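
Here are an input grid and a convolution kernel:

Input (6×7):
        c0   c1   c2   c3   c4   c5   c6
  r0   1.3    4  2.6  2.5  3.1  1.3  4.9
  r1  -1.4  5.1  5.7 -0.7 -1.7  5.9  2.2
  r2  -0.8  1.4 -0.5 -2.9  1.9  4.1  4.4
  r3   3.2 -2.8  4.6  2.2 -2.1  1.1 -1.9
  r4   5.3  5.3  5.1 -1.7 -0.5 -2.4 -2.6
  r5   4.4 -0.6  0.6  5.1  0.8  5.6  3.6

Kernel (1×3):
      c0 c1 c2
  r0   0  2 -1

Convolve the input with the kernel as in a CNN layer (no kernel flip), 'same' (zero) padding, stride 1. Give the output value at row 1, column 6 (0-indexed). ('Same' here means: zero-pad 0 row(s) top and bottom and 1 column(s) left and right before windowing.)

4.4

The receptive field on the zero-padded input at this output position is [5.9 2.2 0]. Elementwise product with the kernel and sum: 2.2·2 + 0·-1.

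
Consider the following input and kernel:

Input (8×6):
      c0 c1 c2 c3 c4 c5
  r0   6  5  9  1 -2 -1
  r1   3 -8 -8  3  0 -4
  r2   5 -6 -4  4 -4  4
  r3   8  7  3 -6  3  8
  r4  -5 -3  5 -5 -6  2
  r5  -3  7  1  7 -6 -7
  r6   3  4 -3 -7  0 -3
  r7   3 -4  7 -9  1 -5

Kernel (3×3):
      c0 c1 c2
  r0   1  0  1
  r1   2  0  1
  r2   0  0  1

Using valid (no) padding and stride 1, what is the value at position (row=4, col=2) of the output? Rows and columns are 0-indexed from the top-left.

-5

The receptive field on the input at this output position is [5 -5 -6 / 1 7 -6 / -3 -7 0]. Elementwise product with the kernel and sum: 5·1 + -6·1 + 1·2 + -6·1 + 0·1.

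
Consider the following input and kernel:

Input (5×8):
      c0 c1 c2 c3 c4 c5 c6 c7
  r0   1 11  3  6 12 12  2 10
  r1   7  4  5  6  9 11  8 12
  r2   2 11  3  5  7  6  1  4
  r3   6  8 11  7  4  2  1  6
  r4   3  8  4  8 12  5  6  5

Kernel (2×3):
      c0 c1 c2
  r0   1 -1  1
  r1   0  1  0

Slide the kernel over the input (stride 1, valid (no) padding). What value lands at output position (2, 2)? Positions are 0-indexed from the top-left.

12

The receptive field on the input at this output position is [3 5 7 / 11 7 4]. Elementwise product with the kernel and sum: 3·1 + 5·-1 + 7·1 + 7·1.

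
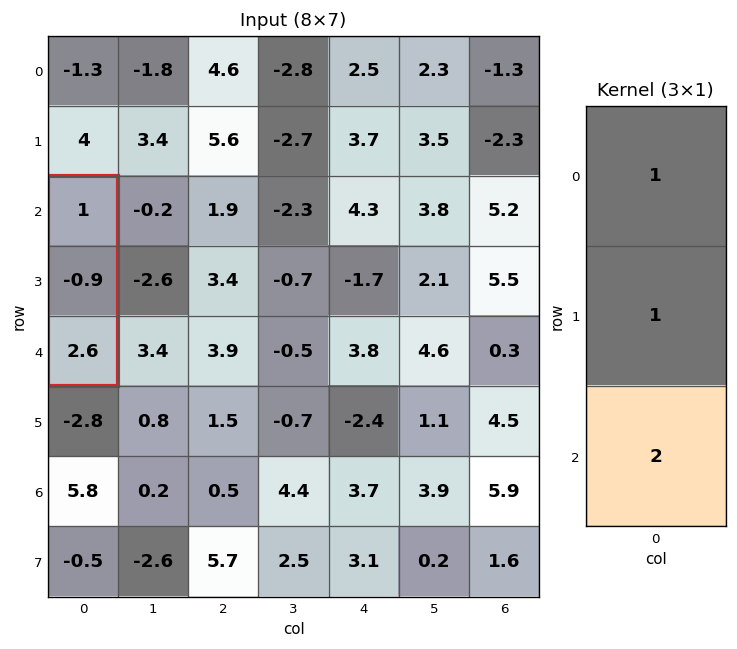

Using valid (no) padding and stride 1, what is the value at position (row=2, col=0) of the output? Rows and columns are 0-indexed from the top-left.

5.3

The receptive field on the input at this output position is [1 / -0.9 / 2.6]. Elementwise product with the kernel and sum: 1·1 + -0.9·1 + 2.6·2.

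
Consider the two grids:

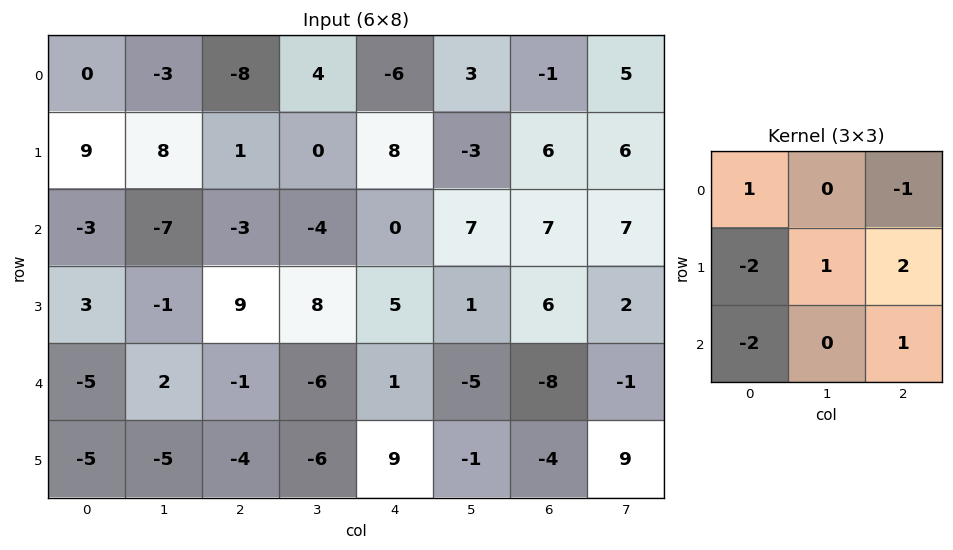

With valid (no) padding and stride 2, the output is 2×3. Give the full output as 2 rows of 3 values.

Output[0,0]: The receptive field on the input at this output position is [0 -3 -8 / 9 8 1 / -3 -7 -3]. Elementwise product with the kernel and sum: 0·1 + -8·-1 + 9·-2 + 8·1 + 1·2 + -3·-2 + -3·1.

3 18 -5
20 0 -14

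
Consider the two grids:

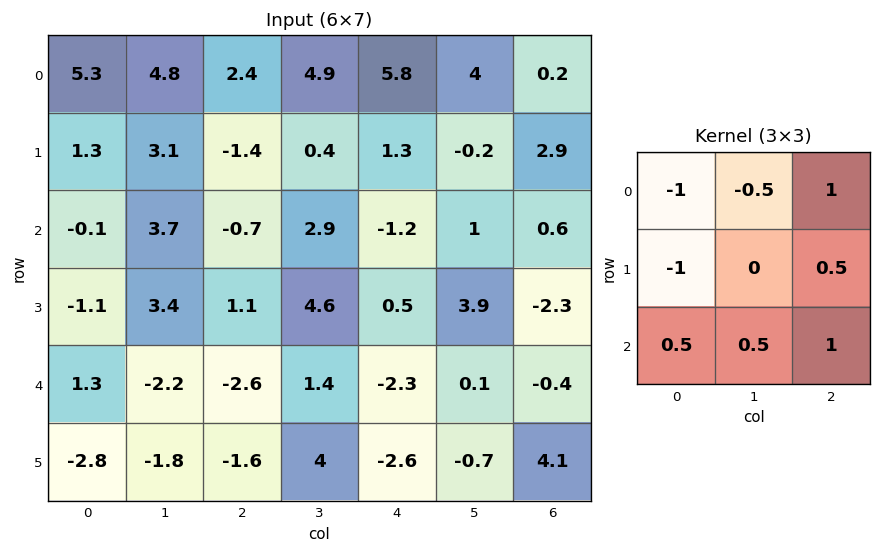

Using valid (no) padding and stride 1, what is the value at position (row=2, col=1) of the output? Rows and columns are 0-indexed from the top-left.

-2.55

The receptive field on the input at this output position is [3.7 -0.7 2.9 / 3.4 1.1 4.6 / -2.2 -2.6 1.4]. Elementwise product with the kernel and sum: 3.7·-1 + -0.7·-0.5 + 2.9·1 + 3.4·-1 + 4.6·0.5 + -2.2·0.5 + -2.6·0.5 + 1.4·1.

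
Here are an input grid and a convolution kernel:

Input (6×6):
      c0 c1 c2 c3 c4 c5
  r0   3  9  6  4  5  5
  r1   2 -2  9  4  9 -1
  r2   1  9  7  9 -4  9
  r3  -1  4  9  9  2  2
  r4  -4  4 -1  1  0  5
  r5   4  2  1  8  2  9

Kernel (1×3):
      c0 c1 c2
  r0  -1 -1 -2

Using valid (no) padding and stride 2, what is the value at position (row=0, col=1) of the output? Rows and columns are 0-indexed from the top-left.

-20

The receptive field on the input at this output position is [6 4 5]. Elementwise product with the kernel and sum: 6·-1 + 4·-1 + 5·-2.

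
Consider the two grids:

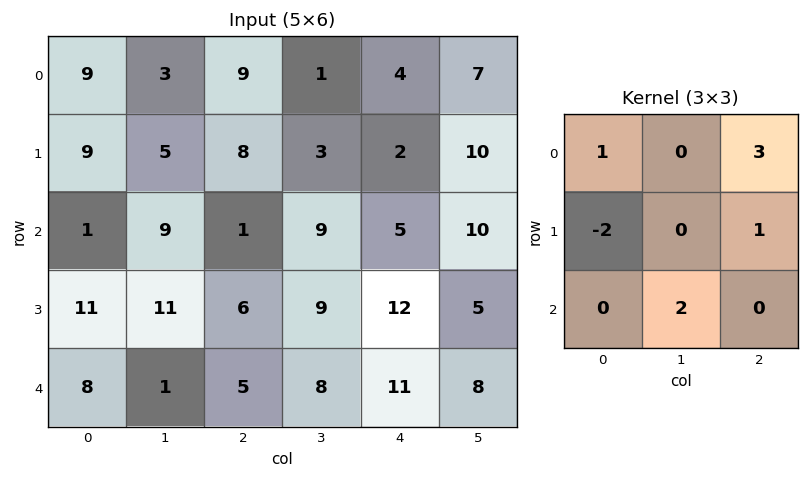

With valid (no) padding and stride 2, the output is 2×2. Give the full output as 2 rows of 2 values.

Output[0,0]: The receptive field on the input at this output position is [9 3 9 / 9 5 8 / 1 9 1]. Elementwise product with the kernel and sum: 9·1 + 9·3 + 9·-2 + 8·1 + 9·2.
Output[0,1]: The receptive field on the input at this output position is [9 1 4 / 8 3 2 / 1 9 5]. Elementwise product with the kernel and sum: 9·1 + 4·3 + 8·-2 + 2·1 + 9·2.

44 25
-10 32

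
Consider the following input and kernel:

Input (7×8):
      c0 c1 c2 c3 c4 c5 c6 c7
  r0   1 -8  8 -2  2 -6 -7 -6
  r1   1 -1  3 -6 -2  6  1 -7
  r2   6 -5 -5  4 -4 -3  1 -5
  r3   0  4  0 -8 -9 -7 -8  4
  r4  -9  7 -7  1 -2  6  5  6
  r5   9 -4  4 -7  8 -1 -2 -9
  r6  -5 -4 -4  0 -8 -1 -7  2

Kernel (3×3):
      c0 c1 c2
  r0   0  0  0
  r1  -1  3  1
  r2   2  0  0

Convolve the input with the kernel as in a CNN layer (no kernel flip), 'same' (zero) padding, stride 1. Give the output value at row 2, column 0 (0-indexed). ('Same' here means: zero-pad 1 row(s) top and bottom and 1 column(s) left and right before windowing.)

13

The receptive field on the zero-padded input at this output position is [0 1 -1 / 0 6 -5 / 0 0 4]. Elementwise product with the kernel and sum: 0·-1 + 6·3 + -5·1 + 0·2.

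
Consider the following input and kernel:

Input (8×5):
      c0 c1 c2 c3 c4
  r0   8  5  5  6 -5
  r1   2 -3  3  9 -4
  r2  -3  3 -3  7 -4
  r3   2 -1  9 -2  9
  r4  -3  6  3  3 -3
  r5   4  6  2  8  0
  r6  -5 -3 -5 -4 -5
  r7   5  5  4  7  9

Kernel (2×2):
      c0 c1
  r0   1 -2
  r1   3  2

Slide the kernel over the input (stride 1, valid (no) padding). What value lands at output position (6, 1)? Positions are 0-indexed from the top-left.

The receptive field on the input at this output position is [-3 -5 / 5 4]. Elementwise product with the kernel and sum: -3·1 + -5·-2 + 5·3 + 4·2.

30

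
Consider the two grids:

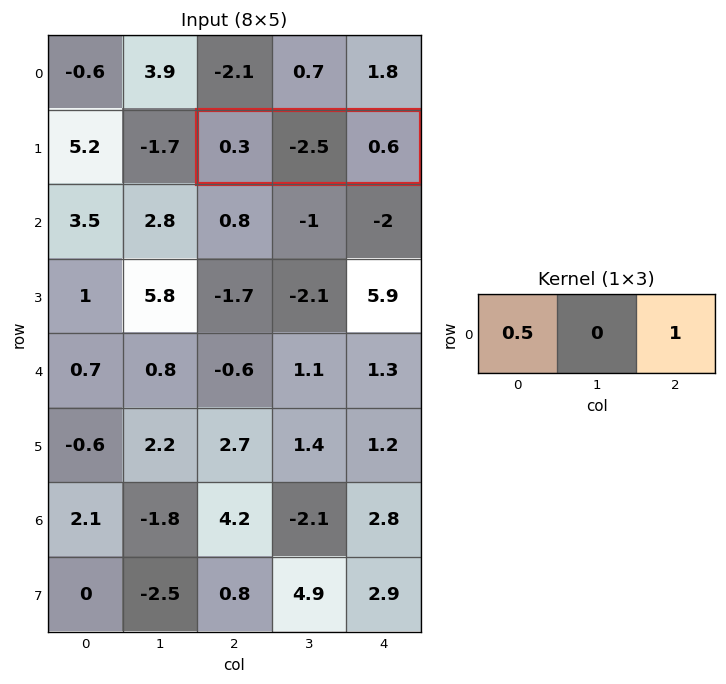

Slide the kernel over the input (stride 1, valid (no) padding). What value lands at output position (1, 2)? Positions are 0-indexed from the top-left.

0.75

The receptive field on the input at this output position is [0.3 -2.5 0.6]. Elementwise product with the kernel and sum: 0.3·0.5 + 0.6·1.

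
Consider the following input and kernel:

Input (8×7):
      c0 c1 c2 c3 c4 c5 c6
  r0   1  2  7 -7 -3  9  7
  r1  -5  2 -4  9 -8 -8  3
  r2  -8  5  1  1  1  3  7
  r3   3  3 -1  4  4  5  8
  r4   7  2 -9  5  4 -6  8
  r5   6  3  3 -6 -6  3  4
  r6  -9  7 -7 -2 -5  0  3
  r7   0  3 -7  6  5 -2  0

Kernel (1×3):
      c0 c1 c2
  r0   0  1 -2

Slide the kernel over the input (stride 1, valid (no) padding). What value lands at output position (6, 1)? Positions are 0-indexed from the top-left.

The receptive field on the input at this output position is [7 -7 -2]. Elementwise product with the kernel and sum: -7·1 + -2·-2.

-3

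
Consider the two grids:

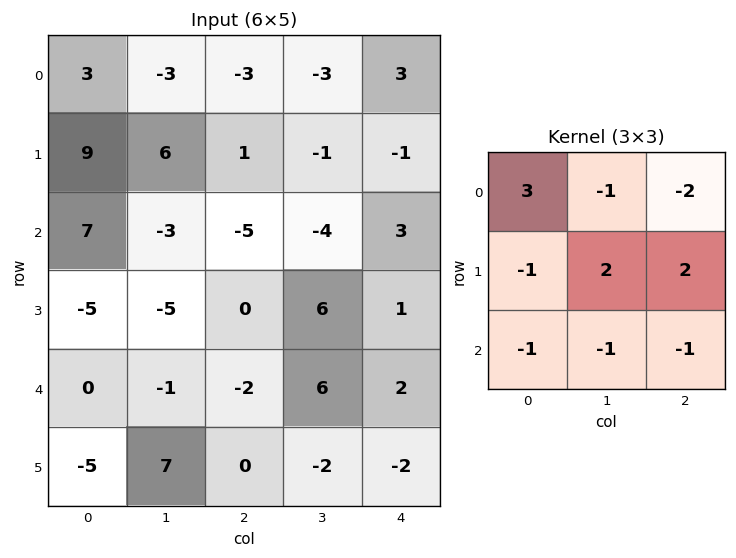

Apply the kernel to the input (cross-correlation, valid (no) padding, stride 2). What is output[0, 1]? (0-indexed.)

-11

The receptive field on the input at this output position is [-3 -3 3 / 1 -1 -1 / -5 -4 3]. Elementwise product with the kernel and sum: -3·3 + -3·-1 + 3·-2 + 1·-1 + -1·2 + -1·2 + -5·-1 + -4·-1 + 3·-1.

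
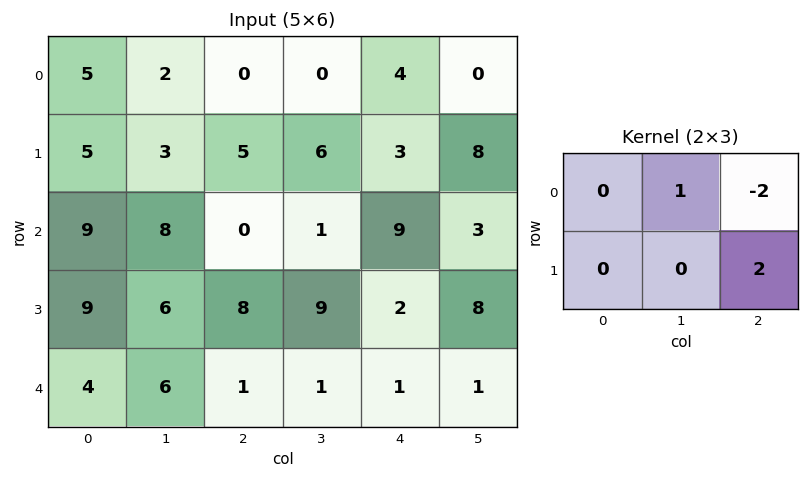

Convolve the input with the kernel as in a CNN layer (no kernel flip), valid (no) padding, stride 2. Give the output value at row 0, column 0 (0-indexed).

The receptive field on the input at this output position is [5 2 0 / 5 3 5]. Elementwise product with the kernel and sum: 2·1 + 0·-2 + 5·2.

12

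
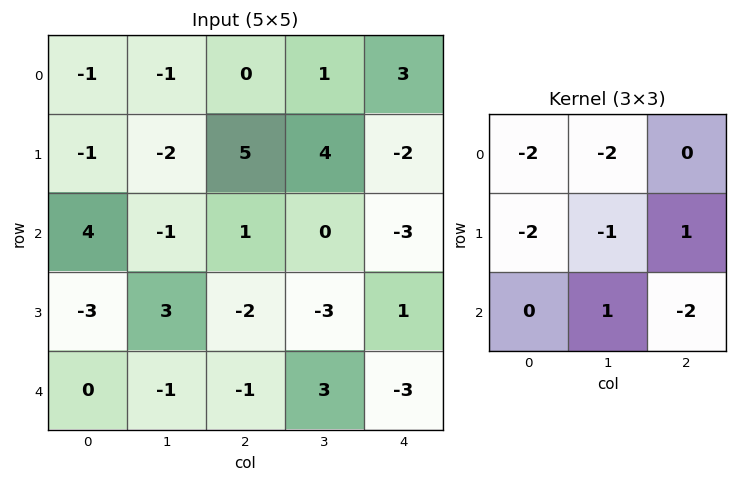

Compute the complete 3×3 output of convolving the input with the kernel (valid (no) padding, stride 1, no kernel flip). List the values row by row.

Output[0,0]: The receptive field on the input at this output position is [-1 -1 0 / -1 -2 5 / 4 -1 1]. Elementwise product with the kernel and sum: -1·-2 + -1·-2 + -1·-2 + -2·-1 + 5·1 + -1·1 + 1·-2.
Output[0,1]: The receptive field on the input at this output position is [-1 0 1 / -2 5 4 / -1 1 0]. Elementwise product with the kernel and sum: -1·-2 + 0·-2 + -2·-2 + 5·-1 + 4·1 + 1·1 + 0·-2.

10 6 -12
7 -1 -28
-4 -14 15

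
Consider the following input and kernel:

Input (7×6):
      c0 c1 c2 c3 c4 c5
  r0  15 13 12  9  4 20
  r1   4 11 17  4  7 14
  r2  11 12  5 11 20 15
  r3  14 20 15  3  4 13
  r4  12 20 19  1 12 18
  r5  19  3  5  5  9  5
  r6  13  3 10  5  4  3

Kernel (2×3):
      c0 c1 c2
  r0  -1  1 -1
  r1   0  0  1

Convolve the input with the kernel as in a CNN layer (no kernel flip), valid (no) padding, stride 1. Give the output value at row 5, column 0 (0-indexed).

-11

The receptive field on the input at this output position is [19 3 5 / 13 3 10]. Elementwise product with the kernel and sum: 19·-1 + 3·1 + 5·-1 + 10·1.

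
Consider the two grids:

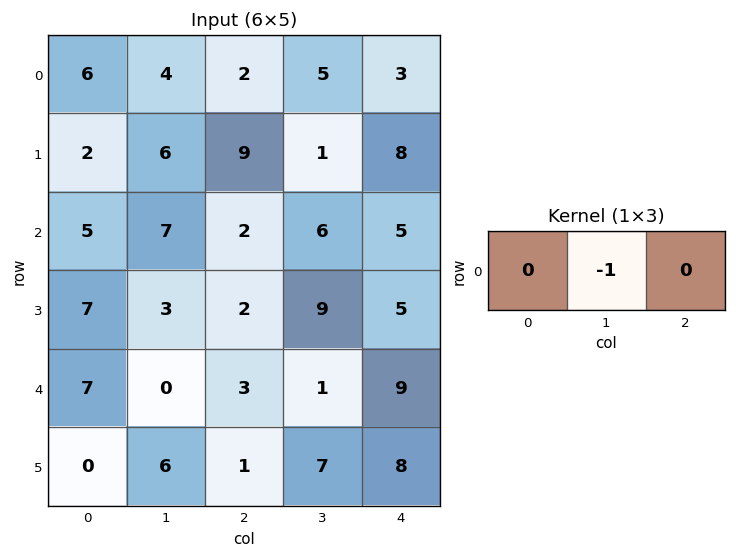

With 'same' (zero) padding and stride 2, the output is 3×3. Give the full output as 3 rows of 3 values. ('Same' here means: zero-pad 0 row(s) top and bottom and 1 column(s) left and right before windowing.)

-6 -2 -3
-5 -2 -5
-7 -3 -9

Output[0,0]: The receptive field on the zero-padded input at this output position is [0 6 4]. Elementwise product with the kernel and sum: 6·-1.
Output[0,1]: The receptive field on the zero-padded input at this output position is [4 2 5]. Elementwise product with the kernel and sum: 2·-1.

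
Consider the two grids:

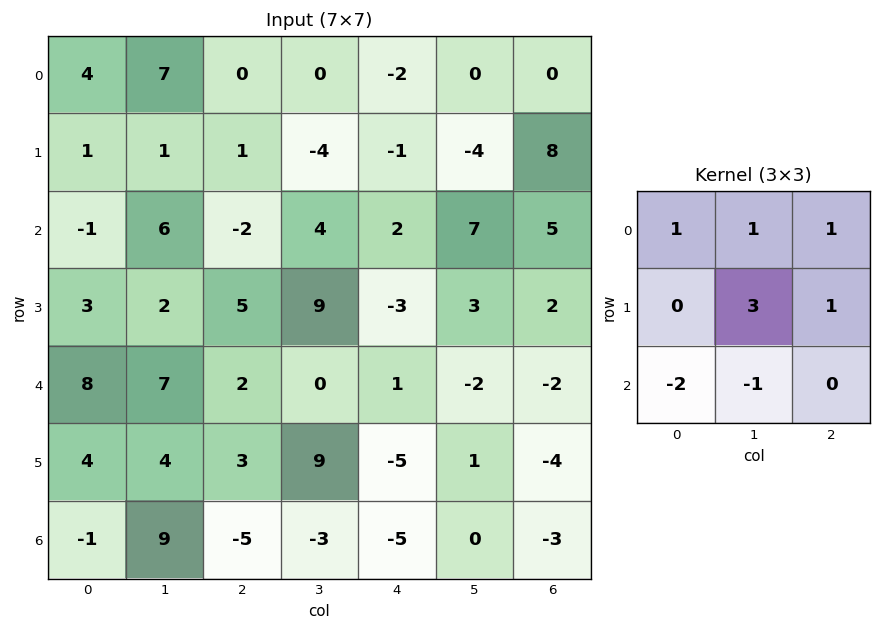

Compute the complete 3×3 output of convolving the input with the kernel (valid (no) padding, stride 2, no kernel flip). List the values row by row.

11 -15 -17
-9 24 25
25 38 6

Output[0,0]: The receptive field on the input at this output position is [4 7 0 / 1 1 1 / -1 6 -2]. Elementwise product with the kernel and sum: 4·1 + 7·1 + 0·1 + 1·3 + 1·1 + -1·-2 + 6·-1.
Output[0,1]: The receptive field on the input at this output position is [0 0 -2 / 1 -4 -1 / -2 4 2]. Elementwise product with the kernel and sum: 0·1 + 0·1 + -2·1 + -4·3 + -1·1 + -2·-2 + 4·-1.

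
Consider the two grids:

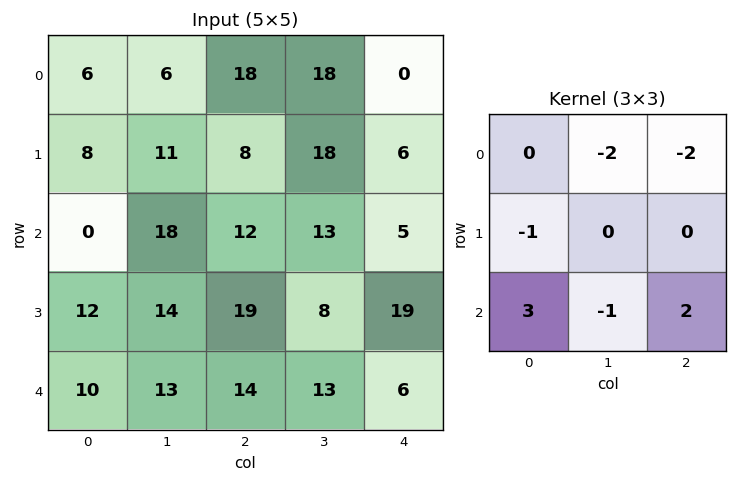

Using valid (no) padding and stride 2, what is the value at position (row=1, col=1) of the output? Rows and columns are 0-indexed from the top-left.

The receptive field on the input at this output position is [12 13 5 / 19 8 19 / 14 13 6]. Elementwise product with the kernel and sum: 13·-2 + 5·-2 + 19·-1 + 14·3 + 13·-1 + 6·2.

-14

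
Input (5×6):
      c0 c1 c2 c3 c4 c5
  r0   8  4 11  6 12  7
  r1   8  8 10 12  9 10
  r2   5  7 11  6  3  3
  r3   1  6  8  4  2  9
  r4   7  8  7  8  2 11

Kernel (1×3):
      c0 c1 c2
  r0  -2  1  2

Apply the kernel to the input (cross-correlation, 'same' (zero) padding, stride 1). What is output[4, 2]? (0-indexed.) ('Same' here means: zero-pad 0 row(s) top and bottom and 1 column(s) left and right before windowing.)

The receptive field on the zero-padded input at this output position is [8 7 8]. Elementwise product with the kernel and sum: 8·-2 + 7·1 + 8·2.

7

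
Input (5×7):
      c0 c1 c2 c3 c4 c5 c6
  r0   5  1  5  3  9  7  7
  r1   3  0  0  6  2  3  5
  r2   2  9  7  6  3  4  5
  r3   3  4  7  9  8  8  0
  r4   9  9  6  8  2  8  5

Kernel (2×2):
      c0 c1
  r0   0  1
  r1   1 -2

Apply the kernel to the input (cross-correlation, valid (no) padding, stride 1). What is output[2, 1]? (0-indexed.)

The receptive field on the input at this output position is [9 7 / 4 7]. Elementwise product with the kernel and sum: 7·1 + 4·1 + 7·-2.

-3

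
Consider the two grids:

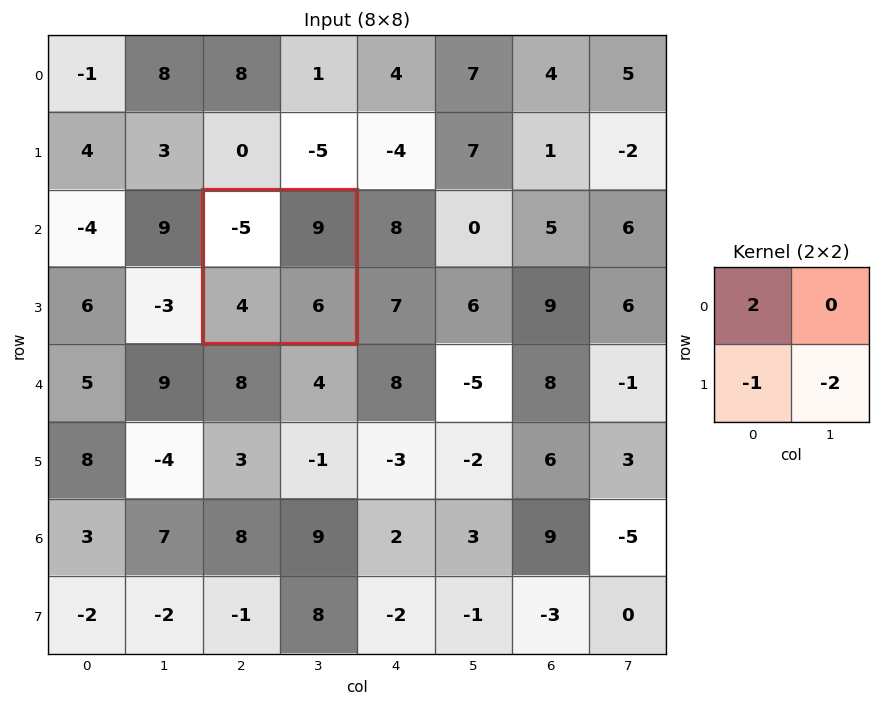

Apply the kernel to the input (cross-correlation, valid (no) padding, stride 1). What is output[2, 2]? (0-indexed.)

-26

The receptive field on the input at this output position is [-5 9 / 4 6]. Elementwise product with the kernel and sum: -5·2 + 4·-1 + 6·-2.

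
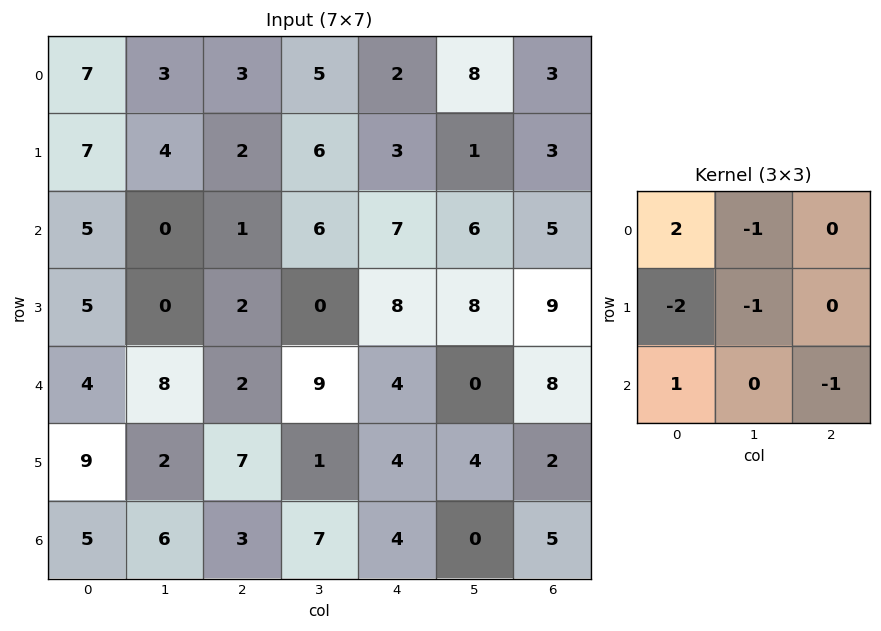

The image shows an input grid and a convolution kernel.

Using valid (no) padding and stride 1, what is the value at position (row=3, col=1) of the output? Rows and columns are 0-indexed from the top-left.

The receptive field on the input at this output position is [0 2 0 / 8 2 9 / 2 7 1]. Elementwise product with the kernel and sum: 0·2 + 2·-1 + 8·-2 + 2·-1 + 2·1 + 1·-1.

-19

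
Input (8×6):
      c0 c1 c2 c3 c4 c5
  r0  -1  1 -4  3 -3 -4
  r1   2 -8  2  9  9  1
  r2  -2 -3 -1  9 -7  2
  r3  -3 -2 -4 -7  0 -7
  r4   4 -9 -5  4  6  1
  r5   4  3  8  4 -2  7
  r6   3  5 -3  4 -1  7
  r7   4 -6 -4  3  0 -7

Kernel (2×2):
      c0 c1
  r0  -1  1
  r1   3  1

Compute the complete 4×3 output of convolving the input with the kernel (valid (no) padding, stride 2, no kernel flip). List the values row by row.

0 22 27
-12 -9 2
2 37 -4
8 -2 1

Output[0,0]: The receptive field on the input at this output position is [-1 1 / 2 -8]. Elementwise product with the kernel and sum: -1·-1 + 1·1 + 2·3 + -8·1.
Output[0,1]: The receptive field on the input at this output position is [-4 3 / 2 9]. Elementwise product with the kernel and sum: -4·-1 + 3·1 + 2·3 + 9·1.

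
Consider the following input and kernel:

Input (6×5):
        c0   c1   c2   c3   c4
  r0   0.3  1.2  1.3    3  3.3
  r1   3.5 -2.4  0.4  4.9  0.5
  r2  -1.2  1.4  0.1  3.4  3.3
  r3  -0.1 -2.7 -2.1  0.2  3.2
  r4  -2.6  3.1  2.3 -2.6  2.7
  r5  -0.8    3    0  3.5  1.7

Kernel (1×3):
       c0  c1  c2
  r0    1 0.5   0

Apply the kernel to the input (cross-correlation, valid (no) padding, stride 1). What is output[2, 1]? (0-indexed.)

The receptive field on the input at this output position is [1.4 0.1 3.4]. Elementwise product with the kernel and sum: 1.4·1 + 0.1·0.5.

1.45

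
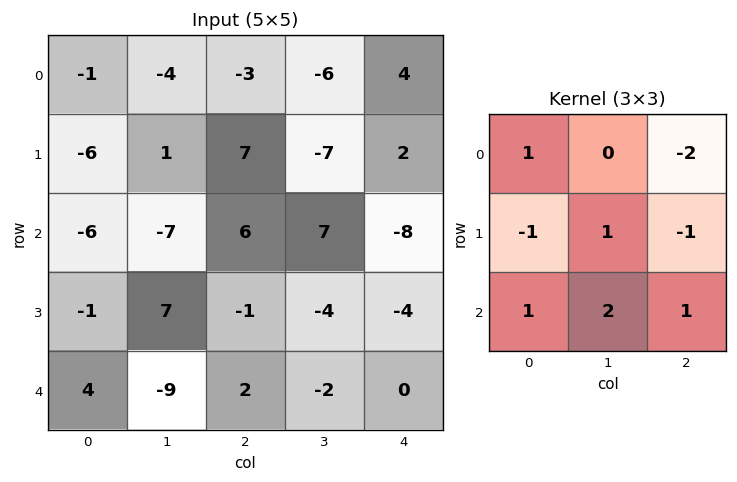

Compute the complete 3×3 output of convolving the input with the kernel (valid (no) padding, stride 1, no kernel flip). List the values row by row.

-9 33 -15
-15 22 -1
-21 -32 21

Output[0,0]: The receptive field on the input at this output position is [-1 -4 -3 / -6 1 7 / -6 -7 6]. Elementwise product with the kernel and sum: -1·1 + -3·-2 + -6·-1 + 1·1 + 7·-1 + -6·1 + -7·2 + 6·1.
Output[0,1]: The receptive field on the input at this output position is [-4 -3 -6 / 1 7 -7 / -7 6 7]. Elementwise product with the kernel and sum: -4·1 + -6·-2 + 1·-1 + 7·1 + -7·-1 + -7·1 + 6·2 + 7·1.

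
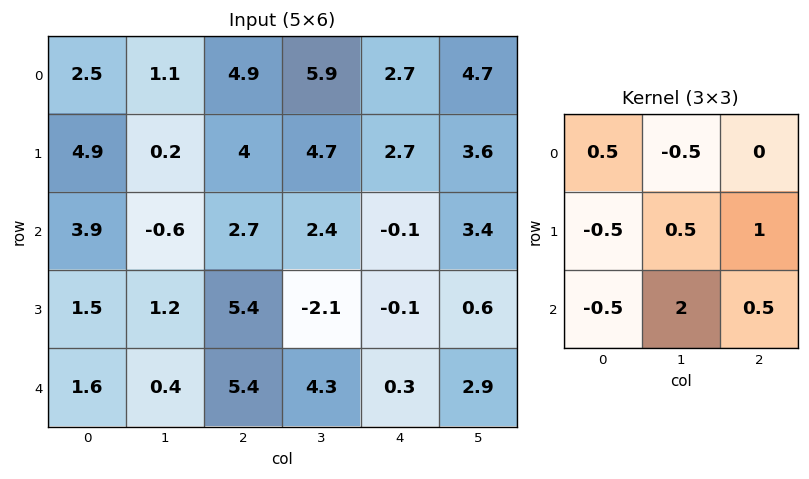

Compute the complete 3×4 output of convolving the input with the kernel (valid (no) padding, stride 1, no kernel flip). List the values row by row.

0.55 11.6 5.95 4.5
7.15 11.3 -7.55 4.3
10.2 11.1 2.35 2.75

Output[0,0]: The receptive field on the input at this output position is [2.5 1.1 4.9 / 4.9 0.2 4 / 3.9 -0.6 2.7]. Elementwise product with the kernel and sum: 2.5·0.5 + 1.1·-0.5 + 4.9·-0.5 + 0.2·0.5 + 4·1 + 3.9·-0.5 + -0.6·2 + 2.7·0.5.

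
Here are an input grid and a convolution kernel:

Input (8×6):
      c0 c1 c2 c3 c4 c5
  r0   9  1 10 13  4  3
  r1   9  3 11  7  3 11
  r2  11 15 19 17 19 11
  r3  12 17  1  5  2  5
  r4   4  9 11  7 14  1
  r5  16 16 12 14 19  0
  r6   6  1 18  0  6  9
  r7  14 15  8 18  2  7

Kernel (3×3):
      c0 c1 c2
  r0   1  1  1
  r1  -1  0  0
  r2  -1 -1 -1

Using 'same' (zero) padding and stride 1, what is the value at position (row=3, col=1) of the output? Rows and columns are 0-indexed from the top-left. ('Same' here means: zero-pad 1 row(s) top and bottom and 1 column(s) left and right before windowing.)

9

The receptive field on the zero-padded input at this output position is [11 15 19 / 12 17 1 / 4 9 11]. Elementwise product with the kernel and sum: 11·1 + 15·1 + 19·1 + 12·-1 + 4·-1 + 9·-1 + 11·-1.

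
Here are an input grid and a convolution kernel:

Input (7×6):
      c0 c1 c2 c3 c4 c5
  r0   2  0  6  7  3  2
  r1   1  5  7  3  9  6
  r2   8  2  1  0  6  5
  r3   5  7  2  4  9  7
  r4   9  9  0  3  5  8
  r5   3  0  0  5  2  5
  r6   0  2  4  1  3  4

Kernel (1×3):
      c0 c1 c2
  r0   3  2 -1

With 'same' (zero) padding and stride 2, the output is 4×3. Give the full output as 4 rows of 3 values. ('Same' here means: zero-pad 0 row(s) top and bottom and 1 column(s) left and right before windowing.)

Output[0,0]: The receptive field on the zero-padded input at this output position is [0 2 0]. Elementwise product with the kernel and sum: 0·3 + 2·2 + 0·-1.

4 5 25
14 8 7
9 24 11
-2 13 5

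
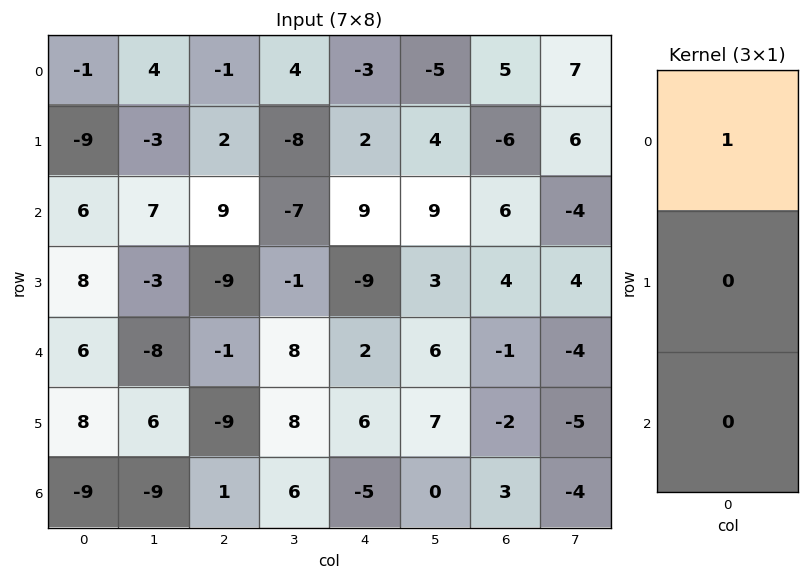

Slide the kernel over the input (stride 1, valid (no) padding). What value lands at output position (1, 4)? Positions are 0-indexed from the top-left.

2

The receptive field on the input at this output position is [2 / 9 / -9]. Elementwise product with the kernel and sum: 2·1.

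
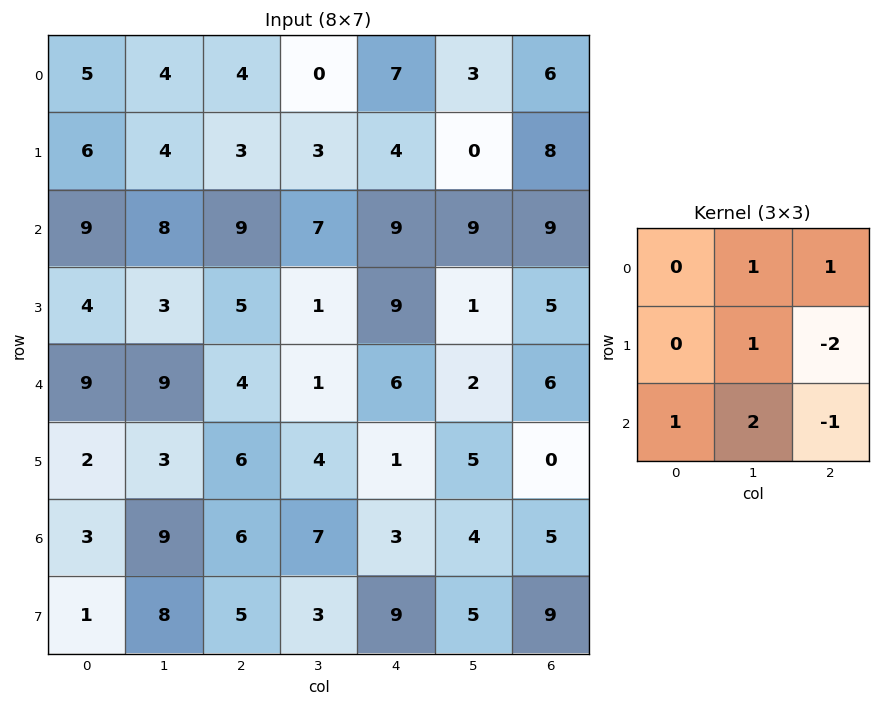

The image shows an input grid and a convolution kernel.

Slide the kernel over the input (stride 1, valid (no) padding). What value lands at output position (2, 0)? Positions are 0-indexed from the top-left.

The receptive field on the input at this output position is [9 8 9 / 4 3 5 / 9 9 4]. Elementwise product with the kernel and sum: 8·1 + 9·1 + 3·1 + 5·-2 + 9·1 + 9·2 + 4·-1.

33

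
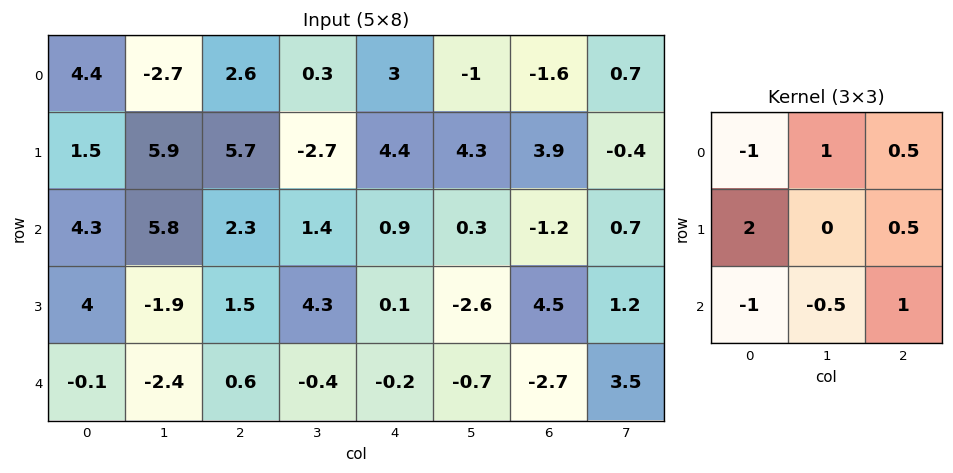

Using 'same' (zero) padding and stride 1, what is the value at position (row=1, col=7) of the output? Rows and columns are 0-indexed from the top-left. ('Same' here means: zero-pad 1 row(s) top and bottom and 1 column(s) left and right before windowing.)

10.95

The receptive field on the zero-padded input at this output position is [-1.6 0.7 0 / 3.9 -0.4 0 / -1.2 0.7 0]. Elementwise product with the kernel and sum: -1.6·-1 + 0.7·1 + 0·0.5 + 3.9·2 + 0·0.5 + -1.2·-1 + 0.7·-0.5 + 0·1.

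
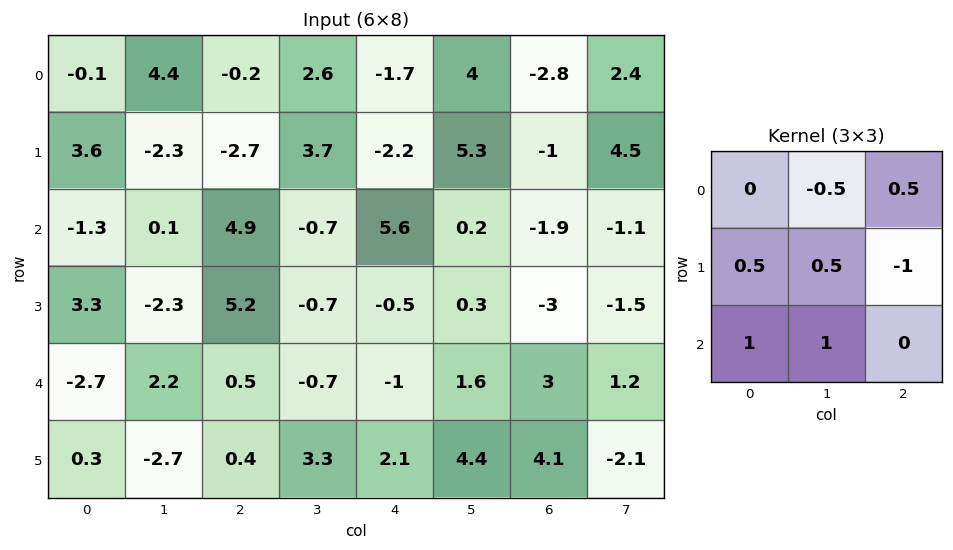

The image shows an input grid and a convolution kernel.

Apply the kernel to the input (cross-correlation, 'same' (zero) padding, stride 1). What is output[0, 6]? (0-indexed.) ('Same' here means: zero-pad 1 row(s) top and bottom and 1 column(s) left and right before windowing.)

2.5

The receptive field on the zero-padded input at this output position is [0 0 0 / 4 -2.8 2.4 / 5.3 -1 4.5]. Elementwise product with the kernel and sum: 0·-0.5 + 0·0.5 + 4·0.5 + -2.8·0.5 + 2.4·-1 + 5.3·1 + -1·1.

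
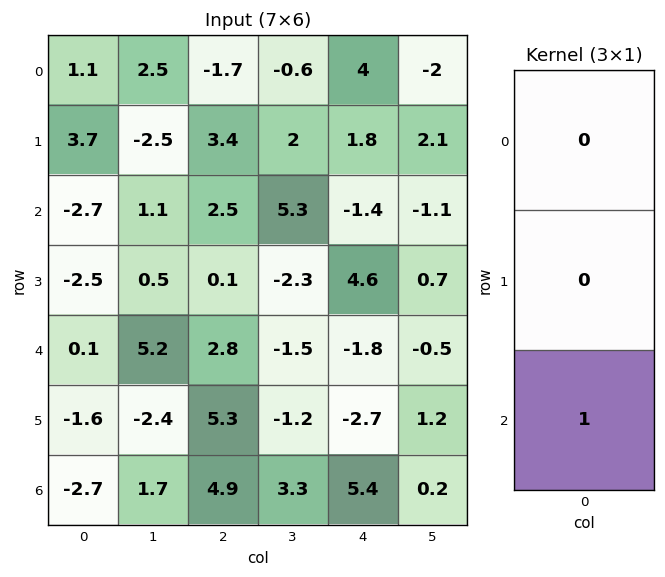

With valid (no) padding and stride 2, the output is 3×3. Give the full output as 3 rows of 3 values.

-2.7 2.5 -1.4
0.1 2.8 -1.8
-2.7 4.9 5.4

Output[0,0]: The receptive field on the input at this output position is [1.1 / 3.7 / -2.7]. Elementwise product with the kernel and sum: -2.7·1.
Output[0,1]: The receptive field on the input at this output position is [-1.7 / 3.4 / 2.5]. Elementwise product with the kernel and sum: 2.5·1.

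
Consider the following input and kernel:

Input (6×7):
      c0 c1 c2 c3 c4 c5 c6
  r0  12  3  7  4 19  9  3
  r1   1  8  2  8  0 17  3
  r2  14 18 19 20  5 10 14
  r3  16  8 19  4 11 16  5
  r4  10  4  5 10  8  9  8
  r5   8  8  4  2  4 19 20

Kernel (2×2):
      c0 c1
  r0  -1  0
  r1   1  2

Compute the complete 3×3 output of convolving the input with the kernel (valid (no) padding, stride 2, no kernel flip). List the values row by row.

5 11 15
18 8 38
14 3 34

Output[0,0]: The receptive field on the input at this output position is [12 3 / 1 8]. Elementwise product with the kernel and sum: 12·-1 + 1·1 + 8·2.
Output[0,1]: The receptive field on the input at this output position is [7 4 / 2 8]. Elementwise product with the kernel and sum: 7·-1 + 2·1 + 8·2.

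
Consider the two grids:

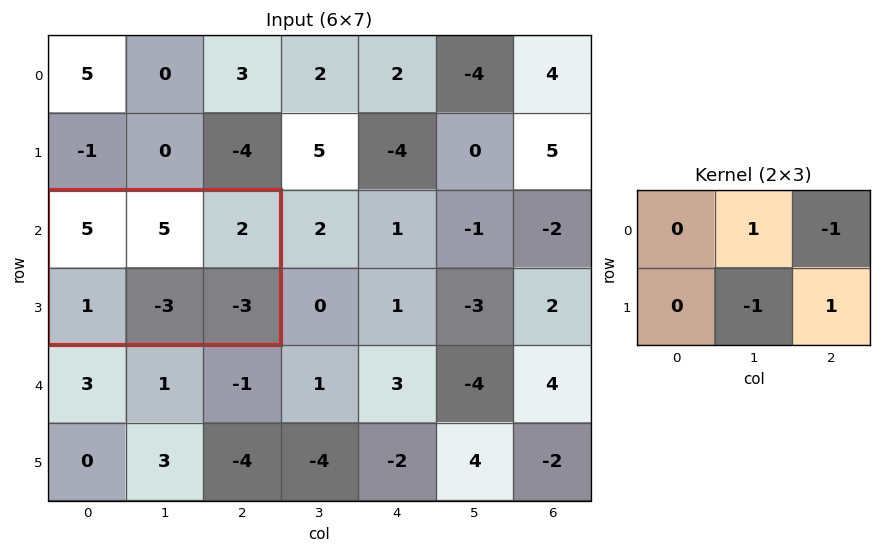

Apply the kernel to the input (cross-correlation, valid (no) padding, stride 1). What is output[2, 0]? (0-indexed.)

The receptive field on the input at this output position is [5 5 2 / 1 -3 -3]. Elementwise product with the kernel and sum: 5·1 + 2·-1 + -3·-1 + -3·1.

3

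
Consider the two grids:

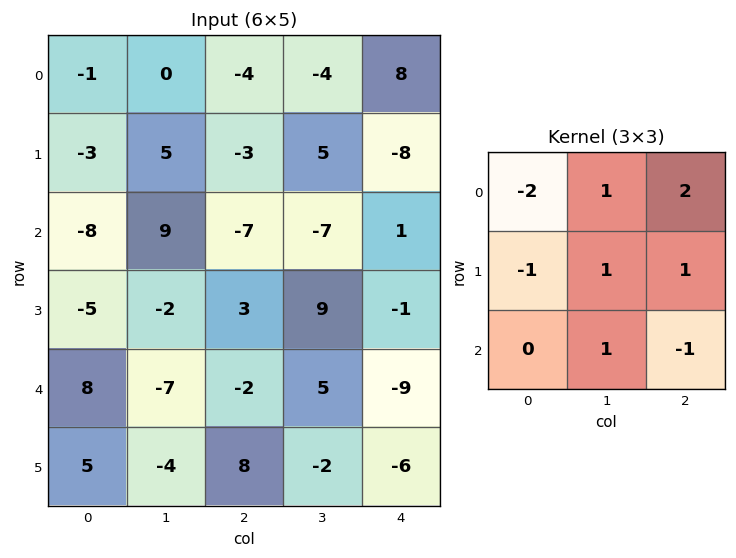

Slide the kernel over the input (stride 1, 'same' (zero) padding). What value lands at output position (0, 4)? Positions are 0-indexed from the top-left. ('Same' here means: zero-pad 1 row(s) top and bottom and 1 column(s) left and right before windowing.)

4

The receptive field on the zero-padded input at this output position is [0 0 0 / -4 8 0 / 5 -8 0]. Elementwise product with the kernel and sum: 0·-2 + 0·1 + 0·2 + -4·-1 + 8·1 + 0·1 + -8·1 + 0·-1.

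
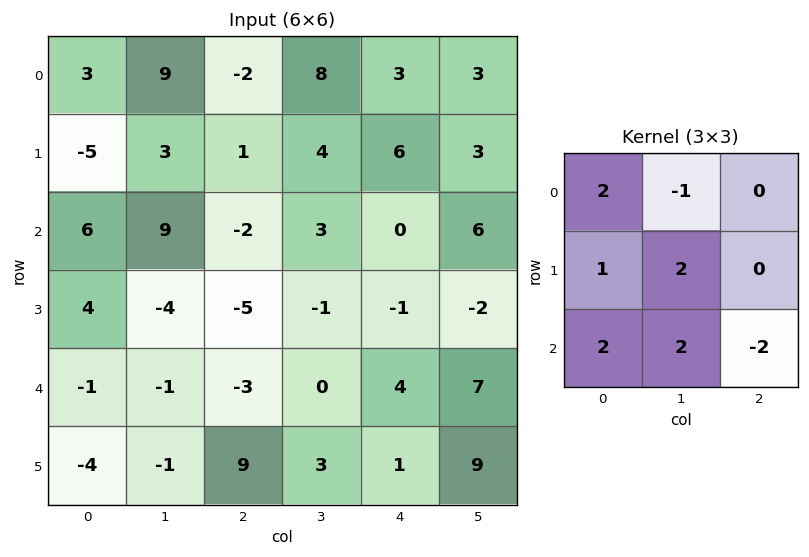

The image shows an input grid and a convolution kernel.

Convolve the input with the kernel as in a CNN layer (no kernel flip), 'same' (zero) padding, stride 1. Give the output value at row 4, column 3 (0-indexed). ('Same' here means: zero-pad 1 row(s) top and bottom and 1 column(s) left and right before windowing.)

The receptive field on the zero-padded input at this output position is [-5 -1 -1 / -3 0 4 / 9 3 1]. Elementwise product with the kernel and sum: -5·2 + -1·-1 + -3·1 + 0·2 + 9·2 + 3·2 + 1·-2.

10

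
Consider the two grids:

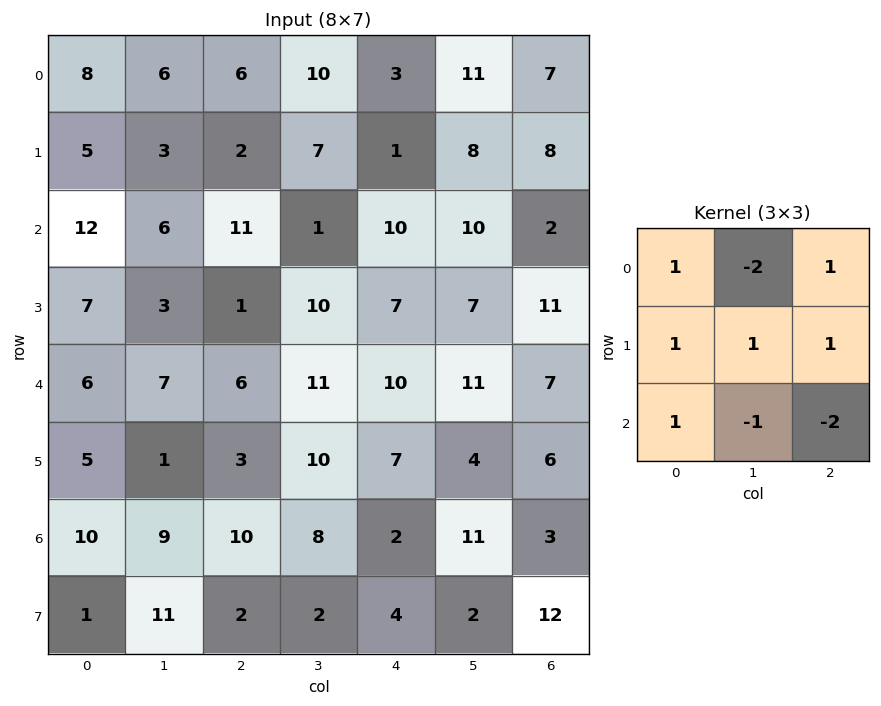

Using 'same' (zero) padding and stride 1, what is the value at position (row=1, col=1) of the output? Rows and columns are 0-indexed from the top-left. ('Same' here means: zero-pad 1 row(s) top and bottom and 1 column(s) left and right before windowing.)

-4

The receptive field on the zero-padded input at this output position is [8 6 6 / 5 3 2 / 12 6 11]. Elementwise product with the kernel and sum: 8·1 + 6·-2 + 6·1 + 5·1 + 3·1 + 2·1 + 12·1 + 6·-1 + 11·-2.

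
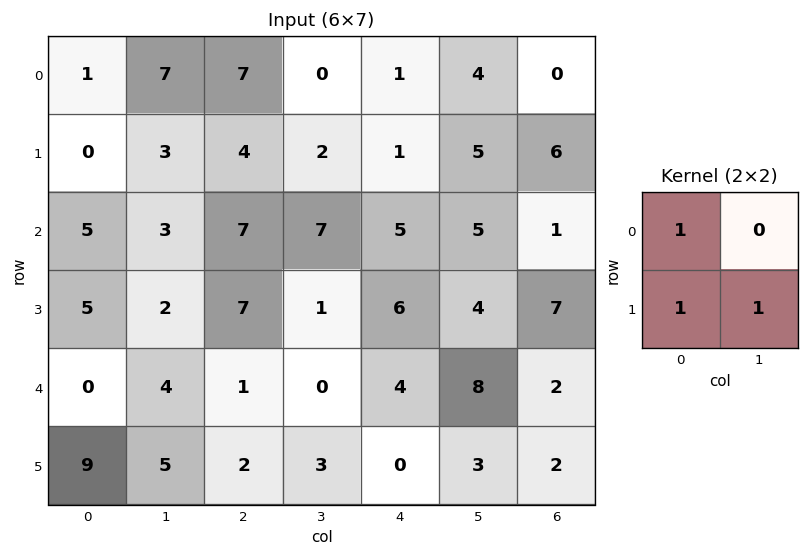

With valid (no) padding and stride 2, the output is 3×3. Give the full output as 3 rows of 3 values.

Output[0,0]: The receptive field on the input at this output position is [1 7 / 0 3]. Elementwise product with the kernel and sum: 1·1 + 0·1 + 3·1.

4 13 7
12 15 15
14 6 7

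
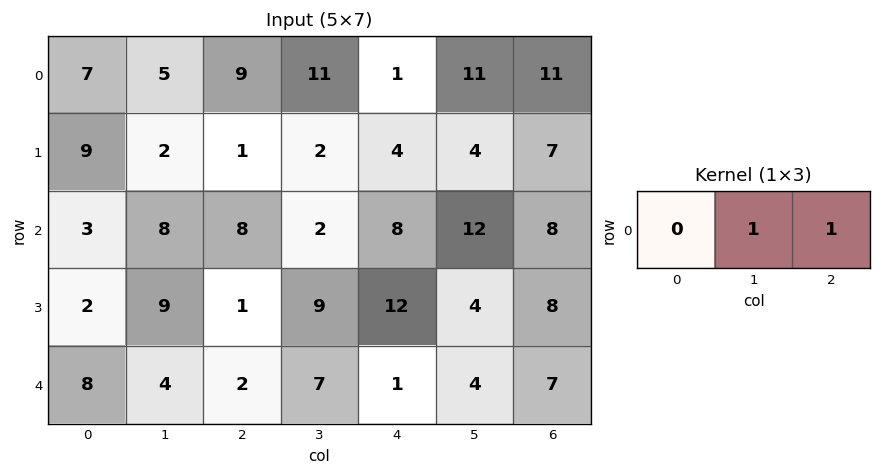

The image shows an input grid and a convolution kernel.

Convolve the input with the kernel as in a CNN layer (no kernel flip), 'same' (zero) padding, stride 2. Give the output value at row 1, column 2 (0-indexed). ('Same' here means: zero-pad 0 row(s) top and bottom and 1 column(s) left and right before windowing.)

20

The receptive field on the zero-padded input at this output position is [2 8 12]. Elementwise product with the kernel and sum: 8·1 + 12·1.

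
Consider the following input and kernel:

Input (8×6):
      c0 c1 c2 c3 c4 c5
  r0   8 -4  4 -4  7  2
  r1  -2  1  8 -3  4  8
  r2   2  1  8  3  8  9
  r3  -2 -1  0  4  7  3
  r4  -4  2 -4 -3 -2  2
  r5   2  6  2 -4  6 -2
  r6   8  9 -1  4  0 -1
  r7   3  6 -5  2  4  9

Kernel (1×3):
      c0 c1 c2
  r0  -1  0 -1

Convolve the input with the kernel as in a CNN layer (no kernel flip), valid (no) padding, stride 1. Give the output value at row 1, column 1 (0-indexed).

The receptive field on the input at this output position is [1 8 -3]. Elementwise product with the kernel and sum: 1·-1 + -3·-1.

2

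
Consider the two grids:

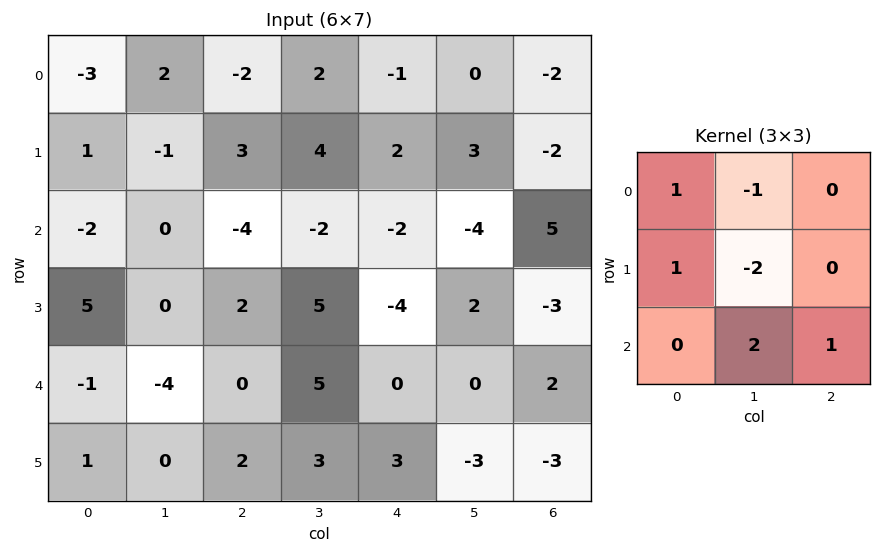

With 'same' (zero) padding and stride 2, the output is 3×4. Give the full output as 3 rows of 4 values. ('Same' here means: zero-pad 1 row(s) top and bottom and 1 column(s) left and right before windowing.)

Output[0,0]: The receptive field on the zero-padded input at this output position is [0 0 0 / 0 -3 2 / 0 1 -1]. Elementwise product with the kernel and sum: 0·1 + 0·-1 + 0·1 + -3·-2 + 1·2 + -1·1.

7 16 11 0
13 13 -2 -15
-1 1 17 -5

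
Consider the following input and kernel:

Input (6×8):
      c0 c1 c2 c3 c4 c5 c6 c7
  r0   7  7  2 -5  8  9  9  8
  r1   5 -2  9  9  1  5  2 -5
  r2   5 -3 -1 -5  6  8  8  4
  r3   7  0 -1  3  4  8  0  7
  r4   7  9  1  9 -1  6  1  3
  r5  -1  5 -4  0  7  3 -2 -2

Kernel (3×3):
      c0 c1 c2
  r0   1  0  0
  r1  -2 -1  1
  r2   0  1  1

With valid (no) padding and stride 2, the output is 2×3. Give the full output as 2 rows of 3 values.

Output[0,0]: The receptive field on the input at this output position is [7 7 2 / 5 -2 9 / 5 -3 -1]. Elementwise product with the kernel and sum: 7·1 + 5·-2 + -2·-1 + 9·1 + -3·1 + -1·1.

4 -23 19
0 10 -3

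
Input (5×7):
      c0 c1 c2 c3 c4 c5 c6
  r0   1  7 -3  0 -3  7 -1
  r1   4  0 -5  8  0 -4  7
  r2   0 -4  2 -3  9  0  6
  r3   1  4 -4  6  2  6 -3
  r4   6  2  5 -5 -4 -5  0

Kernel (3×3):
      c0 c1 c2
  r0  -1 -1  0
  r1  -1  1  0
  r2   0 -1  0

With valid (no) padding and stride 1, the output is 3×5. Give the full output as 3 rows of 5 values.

-8 -11 19 -14 -8
-12 15 -14 2 -11
5 -11 16 -6 0

Output[0,0]: The receptive field on the input at this output position is [1 7 -3 / 4 0 -5 / 0 -4 2]. Elementwise product with the kernel and sum: 1·-1 + 7·-1 + 4·-1 + 0·1 + -4·-1.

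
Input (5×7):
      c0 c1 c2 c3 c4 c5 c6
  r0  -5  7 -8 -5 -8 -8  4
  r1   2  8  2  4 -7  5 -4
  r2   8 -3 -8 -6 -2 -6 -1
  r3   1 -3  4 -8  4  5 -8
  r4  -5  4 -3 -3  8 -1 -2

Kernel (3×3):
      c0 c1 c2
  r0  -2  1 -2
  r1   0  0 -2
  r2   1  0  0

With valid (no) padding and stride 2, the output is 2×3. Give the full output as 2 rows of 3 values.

Output[0,0]: The receptive field on the input at this output position is [-5 7 -8 / 2 8 2 / 8 -3 -8]. Elementwise product with the kernel and sum: -5·-2 + 7·1 + -8·-2 + 2·-2 + 8·1.

37 33 6
-16 3 24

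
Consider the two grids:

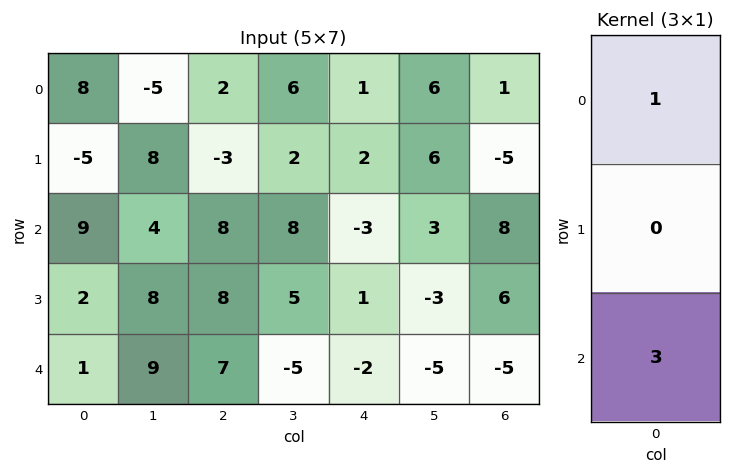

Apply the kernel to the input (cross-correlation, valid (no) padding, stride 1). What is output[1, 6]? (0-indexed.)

13

The receptive field on the input at this output position is [-5 / 8 / 6]. Elementwise product with the kernel and sum: -5·1 + 6·3.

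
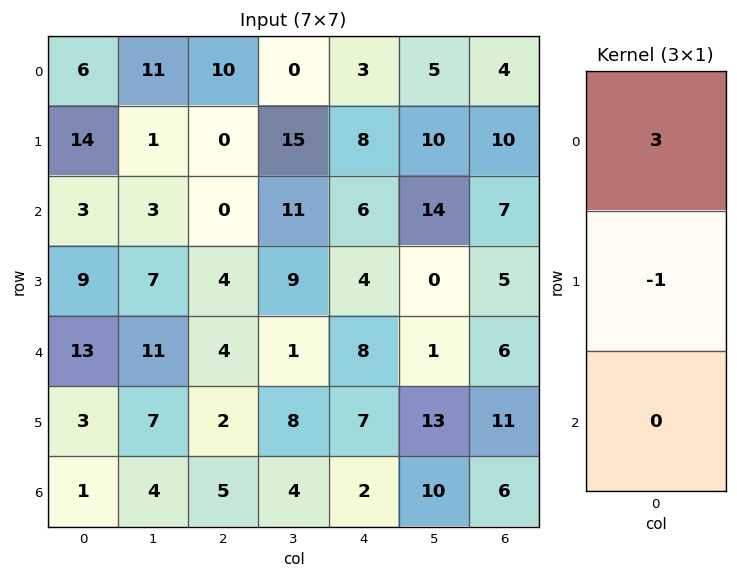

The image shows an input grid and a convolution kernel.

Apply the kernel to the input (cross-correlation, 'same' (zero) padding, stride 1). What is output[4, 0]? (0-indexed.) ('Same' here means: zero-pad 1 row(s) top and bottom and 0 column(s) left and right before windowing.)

The receptive field on the zero-padded input at this output position is [9 / 13 / 3]. Elementwise product with the kernel and sum: 9·3 + 13·-1.

14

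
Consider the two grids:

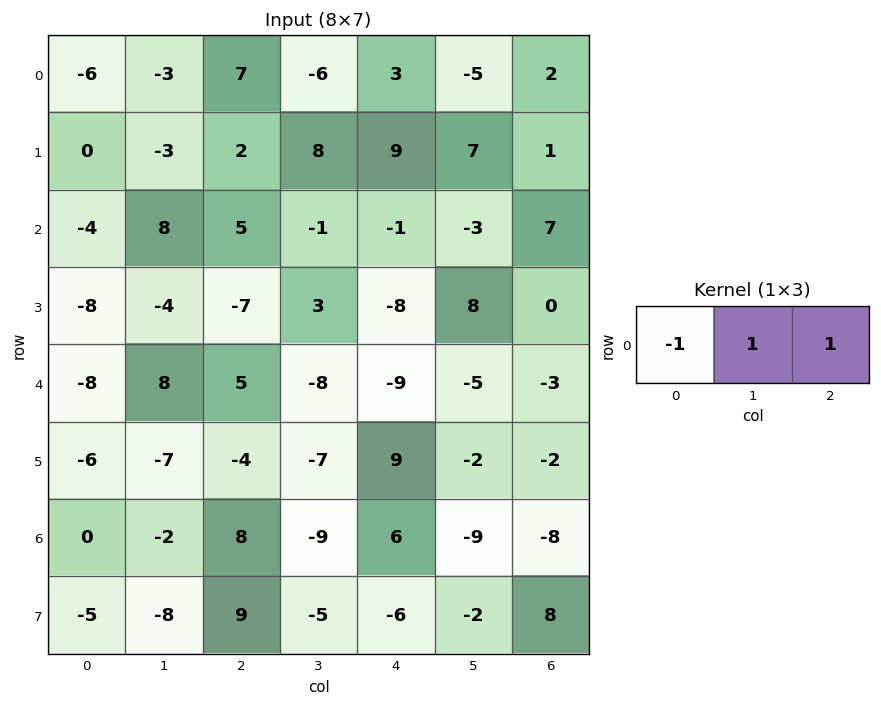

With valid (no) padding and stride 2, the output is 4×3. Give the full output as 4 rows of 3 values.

10 -10 -6
17 -7 5
21 -22 1
6 -11 -23

Output[0,0]: The receptive field on the input at this output position is [-6 -3 7]. Elementwise product with the kernel and sum: -6·-1 + -3·1 + 7·1.
Output[0,1]: The receptive field on the input at this output position is [7 -6 3]. Elementwise product with the kernel and sum: 7·-1 + -6·1 + 3·1.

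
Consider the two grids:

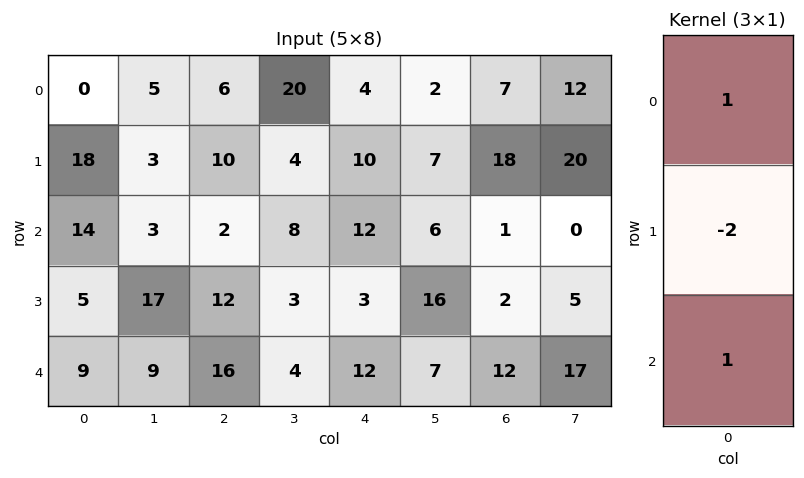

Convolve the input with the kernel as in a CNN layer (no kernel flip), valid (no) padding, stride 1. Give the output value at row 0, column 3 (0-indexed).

The receptive field on the input at this output position is [20 / 4 / 8]. Elementwise product with the kernel and sum: 20·1 + 4·-2 + 8·1.

20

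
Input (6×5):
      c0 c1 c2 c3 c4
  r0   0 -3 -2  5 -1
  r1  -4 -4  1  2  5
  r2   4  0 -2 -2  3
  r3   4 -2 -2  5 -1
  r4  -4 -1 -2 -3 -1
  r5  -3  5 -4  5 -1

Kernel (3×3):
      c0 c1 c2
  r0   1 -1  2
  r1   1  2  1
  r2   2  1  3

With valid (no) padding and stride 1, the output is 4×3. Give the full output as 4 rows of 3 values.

-10 1 4
4 2 4
-17 -16 3
-19 23 -24

Output[0,0]: The receptive field on the input at this output position is [0 -3 -2 / -4 -4 1 / 4 0 -2]. Elementwise product with the kernel and sum: 0·1 + -3·-1 + -2·2 + -4·1 + -4·2 + 1·1 + 4·2 + 0·1 + -2·3.
Output[0,1]: The receptive field on the input at this output position is [-3 -2 5 / -4 1 2 / 0 -2 -2]. Elementwise product with the kernel and sum: -3·1 + -2·-1 + 5·2 + -4·1 + 1·2 + 2·1 + 0·2 + -2·1 + -2·3.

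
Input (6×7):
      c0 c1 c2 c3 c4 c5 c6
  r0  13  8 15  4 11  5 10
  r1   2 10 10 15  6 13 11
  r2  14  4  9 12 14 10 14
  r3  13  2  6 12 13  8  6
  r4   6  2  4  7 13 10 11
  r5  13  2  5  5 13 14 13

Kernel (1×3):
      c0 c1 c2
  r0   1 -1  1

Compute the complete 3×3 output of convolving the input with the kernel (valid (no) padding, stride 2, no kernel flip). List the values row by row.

20 22 16
19 11 18
8 10 14

Output[0,0]: The receptive field on the input at this output position is [13 8 15]. Elementwise product with the kernel and sum: 13·1 + 8·-1 + 15·1.
Output[0,1]: The receptive field on the input at this output position is [15 4 11]. Elementwise product with the kernel and sum: 15·1 + 4·-1 + 11·1.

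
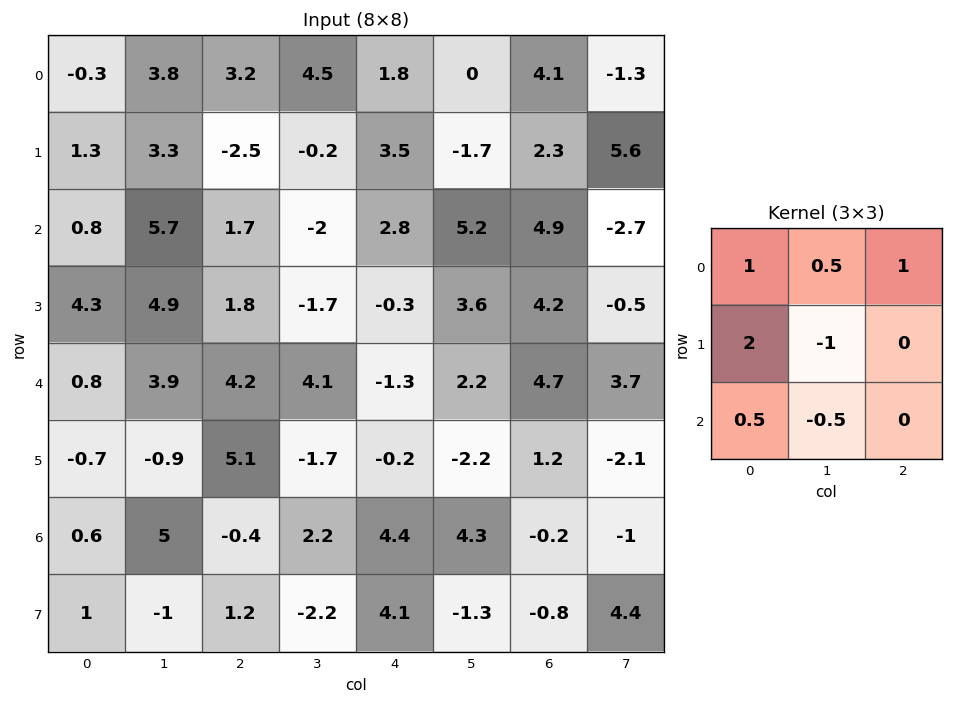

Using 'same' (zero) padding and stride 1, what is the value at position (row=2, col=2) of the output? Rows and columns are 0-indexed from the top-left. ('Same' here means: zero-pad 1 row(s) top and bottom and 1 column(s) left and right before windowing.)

13.1

The receptive field on the zero-padded input at this output position is [3.3 -2.5 -0.2 / 5.7 1.7 -2 / 4.9 1.8 -1.7]. Elementwise product with the kernel and sum: 3.3·1 + -2.5·0.5 + -0.2·1 + 5.7·2 + 1.7·-1 + 4.9·0.5 + 1.8·-0.5.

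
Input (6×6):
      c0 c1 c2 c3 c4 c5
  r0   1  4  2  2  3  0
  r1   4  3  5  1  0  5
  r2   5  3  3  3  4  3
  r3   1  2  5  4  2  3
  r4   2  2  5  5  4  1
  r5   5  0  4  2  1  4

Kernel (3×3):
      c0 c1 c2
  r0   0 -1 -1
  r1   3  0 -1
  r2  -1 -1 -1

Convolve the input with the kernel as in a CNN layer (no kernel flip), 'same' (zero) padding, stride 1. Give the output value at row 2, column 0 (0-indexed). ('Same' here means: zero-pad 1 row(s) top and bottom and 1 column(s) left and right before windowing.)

The receptive field on the zero-padded input at this output position is [0 4 3 / 0 5 3 / 0 1 2]. Elementwise product with the kernel and sum: 4·-1 + 3·-1 + 0·3 + 3·-1 + 0·-1 + 1·-1 + 2·-1.

-13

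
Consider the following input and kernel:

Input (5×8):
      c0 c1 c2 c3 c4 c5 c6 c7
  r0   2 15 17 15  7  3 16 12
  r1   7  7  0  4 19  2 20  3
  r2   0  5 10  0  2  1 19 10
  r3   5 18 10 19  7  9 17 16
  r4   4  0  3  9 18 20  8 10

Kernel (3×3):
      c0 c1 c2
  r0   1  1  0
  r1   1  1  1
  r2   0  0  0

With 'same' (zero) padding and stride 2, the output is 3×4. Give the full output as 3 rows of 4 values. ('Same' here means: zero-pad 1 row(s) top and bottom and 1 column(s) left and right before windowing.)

17 47 25 31
12 22 26 52
9 40 73 64

Output[0,0]: The receptive field on the zero-padded input at this output position is [0 0 0 / 0 2 15 / 0 7 7]. Elementwise product with the kernel and sum: 0·1 + 0·1 + 0·1 + 2·1 + 15·1.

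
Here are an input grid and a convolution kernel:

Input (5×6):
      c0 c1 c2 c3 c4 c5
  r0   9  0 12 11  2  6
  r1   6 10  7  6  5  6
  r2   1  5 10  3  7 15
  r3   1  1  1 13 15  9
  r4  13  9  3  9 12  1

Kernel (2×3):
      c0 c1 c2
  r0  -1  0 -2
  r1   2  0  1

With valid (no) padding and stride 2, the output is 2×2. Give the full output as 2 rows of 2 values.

Output[0,0]: The receptive field on the input at this output position is [9 0 12 / 6 10 7]. Elementwise product with the kernel and sum: 9·-1 + 12·-2 + 6·2 + 7·1.

-14 3
-18 -7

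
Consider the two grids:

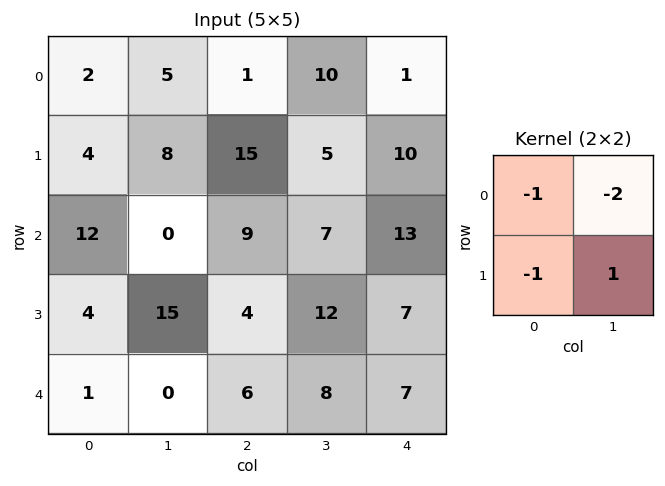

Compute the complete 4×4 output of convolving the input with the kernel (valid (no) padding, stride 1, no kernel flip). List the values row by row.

Output[0,0]: The receptive field on the input at this output position is [2 5 / 4 8]. Elementwise product with the kernel and sum: 2·-1 + 5·-2 + 4·-1 + 8·1.
Output[0,1]: The receptive field on the input at this output position is [5 1 / 8 15]. Elementwise product with the kernel and sum: 5·-1 + 1·-2 + 8·-1 + 15·1.

-8 0 -31 -7
-32 -29 -27 -19
-1 -29 -15 -38
-35 -17 -26 -27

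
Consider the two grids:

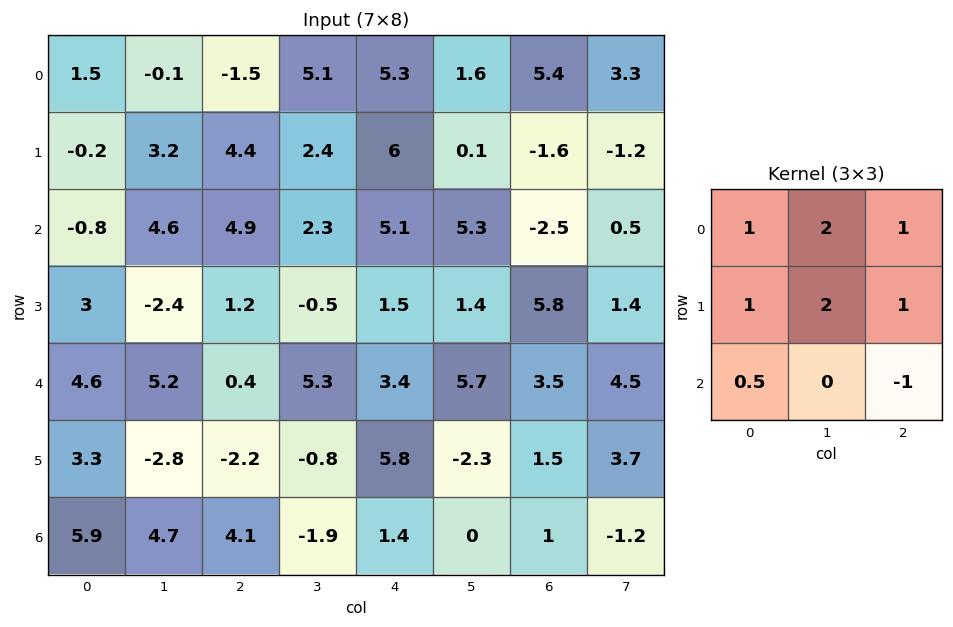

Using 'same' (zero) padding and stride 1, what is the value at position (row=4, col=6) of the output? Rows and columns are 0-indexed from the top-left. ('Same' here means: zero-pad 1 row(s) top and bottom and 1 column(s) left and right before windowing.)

26.75

The receptive field on the zero-padded input at this output position is [1.4 5.8 1.4 / 5.7 3.5 4.5 / -2.3 1.5 3.7]. Elementwise product with the kernel and sum: 1.4·1 + 5.8·2 + 1.4·1 + 5.7·1 + 3.5·2 + 4.5·1 + -2.3·0.5 + 3.7·-1.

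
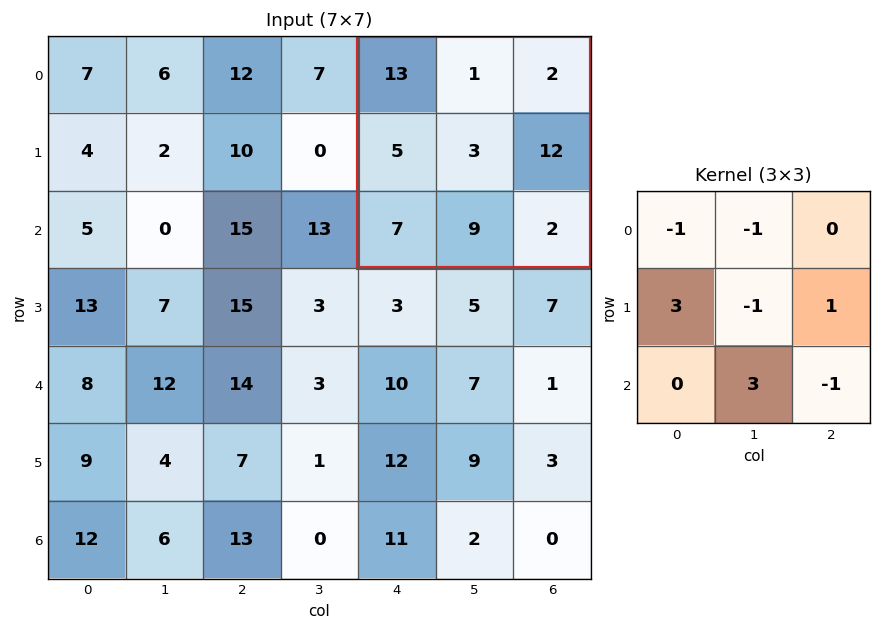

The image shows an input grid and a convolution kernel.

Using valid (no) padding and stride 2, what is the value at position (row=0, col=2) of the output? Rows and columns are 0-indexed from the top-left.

The receptive field on the input at this output position is [13 1 2 / 5 3 12 / 7 9 2]. Elementwise product with the kernel and sum: 13·-1 + 1·-1 + 5·3 + 3·-1 + 12·1 + 9·3 + 2·-1.

35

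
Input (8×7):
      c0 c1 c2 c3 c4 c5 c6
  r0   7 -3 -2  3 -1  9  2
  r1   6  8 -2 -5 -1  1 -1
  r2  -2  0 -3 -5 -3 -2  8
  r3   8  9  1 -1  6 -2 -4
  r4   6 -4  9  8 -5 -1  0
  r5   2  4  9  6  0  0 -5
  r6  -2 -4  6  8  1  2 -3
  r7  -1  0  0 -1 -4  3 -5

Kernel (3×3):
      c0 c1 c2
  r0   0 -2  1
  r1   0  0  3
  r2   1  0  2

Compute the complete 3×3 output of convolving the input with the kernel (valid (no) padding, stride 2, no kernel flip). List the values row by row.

-10 -19 -6
24 24 -5
54 -13 -18

Output[0,0]: The receptive field on the input at this output position is [7 -3 -2 / 6 8 -2 / -2 0 -3]. Elementwise product with the kernel and sum: -3·-2 + -2·1 + -2·3 + -2·1 + -3·2.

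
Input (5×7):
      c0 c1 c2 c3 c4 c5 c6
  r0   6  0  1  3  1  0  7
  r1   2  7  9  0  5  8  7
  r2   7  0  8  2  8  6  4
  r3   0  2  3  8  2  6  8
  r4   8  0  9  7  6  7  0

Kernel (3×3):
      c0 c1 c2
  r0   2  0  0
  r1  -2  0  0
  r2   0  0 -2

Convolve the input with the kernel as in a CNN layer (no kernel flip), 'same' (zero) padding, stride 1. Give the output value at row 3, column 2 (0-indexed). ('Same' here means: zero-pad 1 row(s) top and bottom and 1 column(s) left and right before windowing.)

The receptive field on the zero-padded input at this output position is [0 8 2 / 2 3 8 / 0 9 7]. Elementwise product with the kernel and sum: 0·2 + 2·-2 + 7·-2.

-18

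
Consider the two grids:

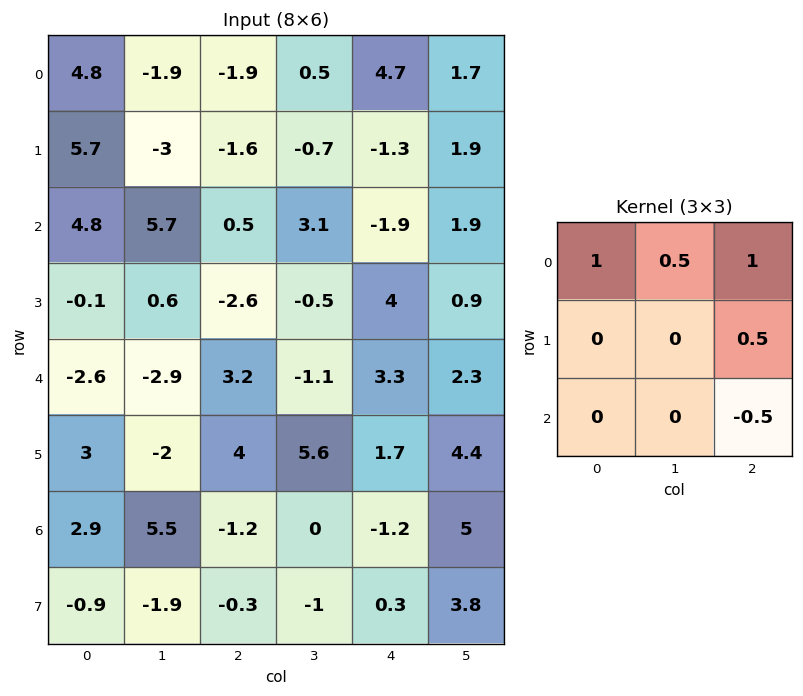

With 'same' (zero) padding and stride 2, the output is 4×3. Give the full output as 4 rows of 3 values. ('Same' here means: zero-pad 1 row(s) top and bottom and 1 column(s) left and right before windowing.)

Output[0,0]: The receptive field on the zero-padded input at this output position is [0 0 0 / 0 4.8 -1.9 / 0 5.7 -3]. Elementwise product with the kernel and sum: 0·1 + 0·0.5 + 0·1 + -1.9·0.5 + -3·-0.5.

0.55 0.6 -0.1
2.4 -2.7 1.05
0.1 -4.55 1.35
3.2 6.1 11.45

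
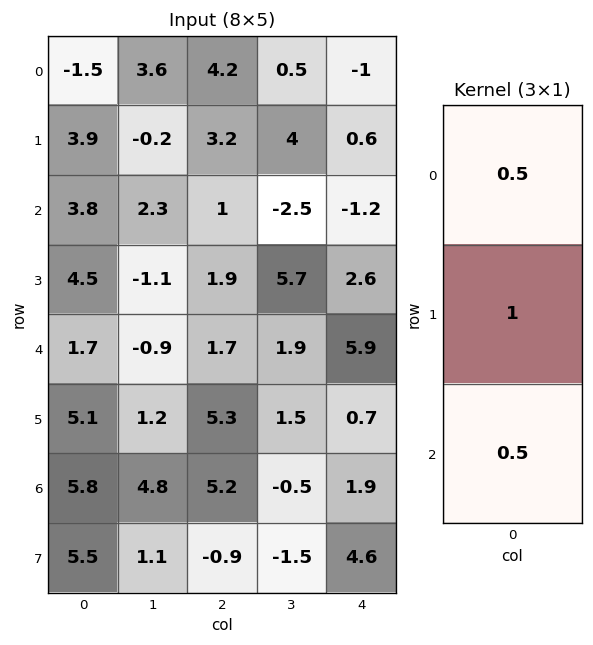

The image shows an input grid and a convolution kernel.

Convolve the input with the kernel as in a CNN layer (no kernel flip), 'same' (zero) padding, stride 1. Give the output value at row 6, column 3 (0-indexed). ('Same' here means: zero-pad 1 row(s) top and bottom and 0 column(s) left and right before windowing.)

-0.5

The receptive field on the zero-padded input at this output position is [1.5 / -0.5 / -1.5]. Elementwise product with the kernel and sum: 1.5·0.5 + -0.5·1 + -1.5·0.5.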